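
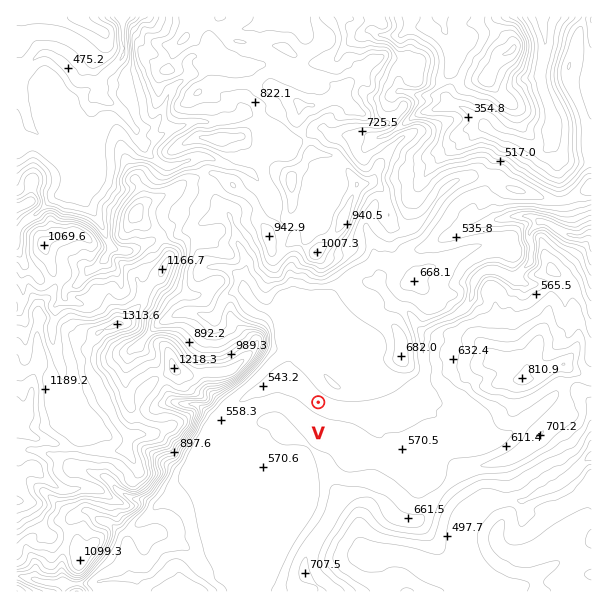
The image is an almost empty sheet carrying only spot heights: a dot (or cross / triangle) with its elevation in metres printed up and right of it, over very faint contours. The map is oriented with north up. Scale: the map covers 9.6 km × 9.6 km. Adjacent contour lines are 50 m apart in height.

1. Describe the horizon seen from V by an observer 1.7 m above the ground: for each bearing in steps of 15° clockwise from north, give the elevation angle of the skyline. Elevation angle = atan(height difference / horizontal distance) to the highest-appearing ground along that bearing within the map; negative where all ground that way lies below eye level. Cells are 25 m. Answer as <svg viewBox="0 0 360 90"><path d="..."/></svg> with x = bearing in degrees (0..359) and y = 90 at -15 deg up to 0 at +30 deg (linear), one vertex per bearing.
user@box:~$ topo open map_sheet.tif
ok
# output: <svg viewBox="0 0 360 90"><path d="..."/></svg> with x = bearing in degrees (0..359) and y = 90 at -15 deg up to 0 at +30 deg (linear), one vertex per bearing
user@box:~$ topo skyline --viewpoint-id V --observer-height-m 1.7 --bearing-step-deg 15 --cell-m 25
<svg viewBox="0 0 360 90"><path d="M0 39l15 4 15-3 15 0 15 2 15 7 15 6 15 0 15 2 15-2 15-3 15-2 15 1 15-2 15-1 15-2 15 1 15-13 15 2 15-14 15-5 15 6 15 27 15-6"/></svg>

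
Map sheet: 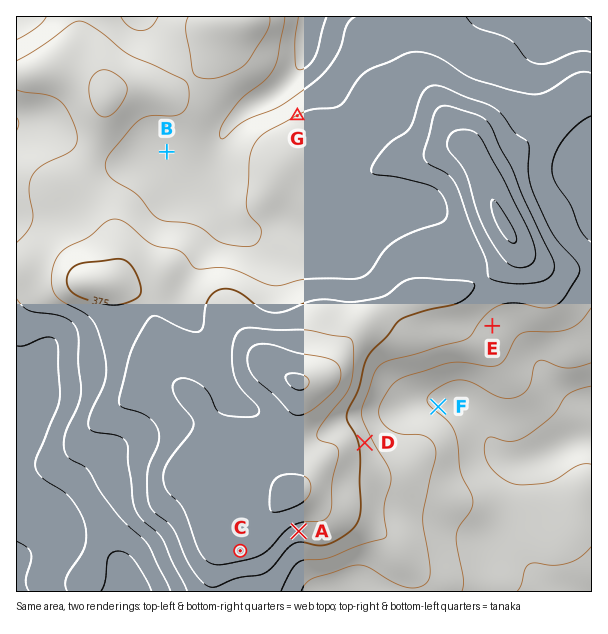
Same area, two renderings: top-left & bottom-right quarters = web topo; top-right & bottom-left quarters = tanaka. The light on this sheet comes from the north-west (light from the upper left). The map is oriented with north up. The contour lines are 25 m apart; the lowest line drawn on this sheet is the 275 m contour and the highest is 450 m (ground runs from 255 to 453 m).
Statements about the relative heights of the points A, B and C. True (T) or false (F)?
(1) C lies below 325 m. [F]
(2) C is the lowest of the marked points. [F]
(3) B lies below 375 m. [T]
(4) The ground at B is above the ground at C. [F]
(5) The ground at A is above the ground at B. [T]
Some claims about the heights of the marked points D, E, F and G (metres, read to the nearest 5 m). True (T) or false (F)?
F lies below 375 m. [T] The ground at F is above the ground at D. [F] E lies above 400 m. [F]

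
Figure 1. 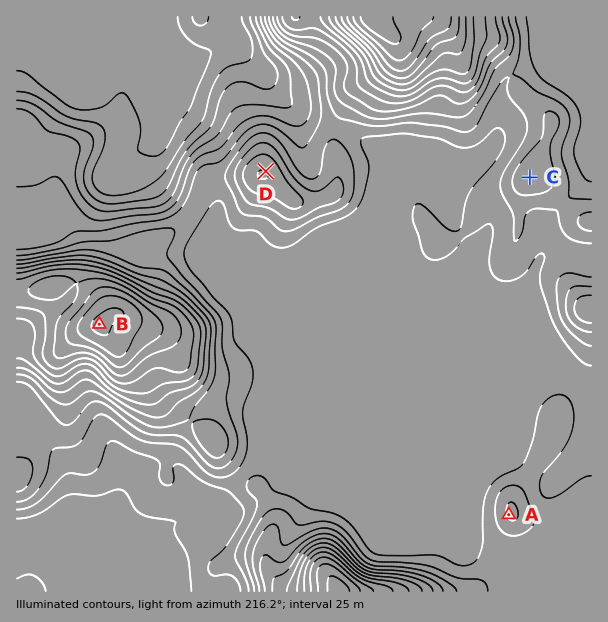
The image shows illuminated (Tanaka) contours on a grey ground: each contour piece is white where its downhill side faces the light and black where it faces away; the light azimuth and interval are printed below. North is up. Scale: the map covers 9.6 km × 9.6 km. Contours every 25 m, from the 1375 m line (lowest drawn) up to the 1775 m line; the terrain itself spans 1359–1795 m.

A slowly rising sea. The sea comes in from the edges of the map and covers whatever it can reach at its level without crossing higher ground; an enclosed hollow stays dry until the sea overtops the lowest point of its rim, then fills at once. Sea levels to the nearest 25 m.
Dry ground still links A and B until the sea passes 1500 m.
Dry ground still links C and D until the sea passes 1525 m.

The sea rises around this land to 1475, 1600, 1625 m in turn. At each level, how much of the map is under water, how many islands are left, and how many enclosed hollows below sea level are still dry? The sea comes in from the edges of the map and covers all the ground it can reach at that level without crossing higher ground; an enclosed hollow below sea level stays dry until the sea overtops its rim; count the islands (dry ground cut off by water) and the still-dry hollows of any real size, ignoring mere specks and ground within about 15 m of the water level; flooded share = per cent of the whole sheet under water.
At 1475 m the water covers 21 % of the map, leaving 0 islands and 0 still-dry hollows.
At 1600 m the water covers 89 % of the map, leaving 0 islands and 0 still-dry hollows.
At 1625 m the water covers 91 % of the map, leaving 0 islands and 0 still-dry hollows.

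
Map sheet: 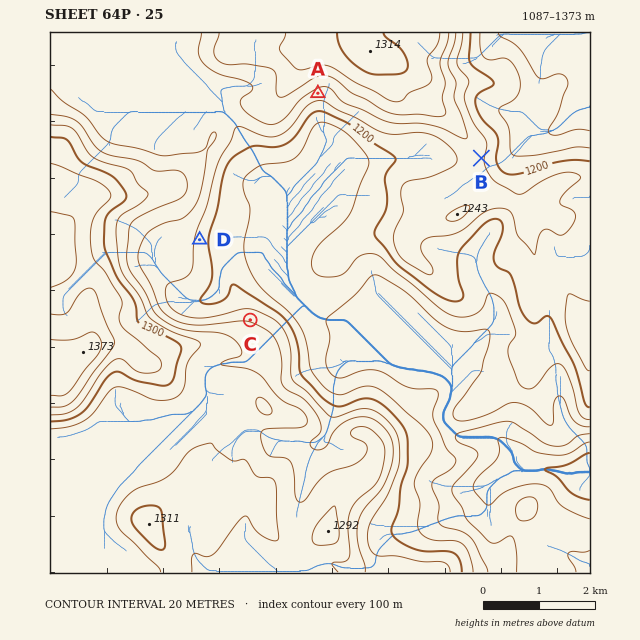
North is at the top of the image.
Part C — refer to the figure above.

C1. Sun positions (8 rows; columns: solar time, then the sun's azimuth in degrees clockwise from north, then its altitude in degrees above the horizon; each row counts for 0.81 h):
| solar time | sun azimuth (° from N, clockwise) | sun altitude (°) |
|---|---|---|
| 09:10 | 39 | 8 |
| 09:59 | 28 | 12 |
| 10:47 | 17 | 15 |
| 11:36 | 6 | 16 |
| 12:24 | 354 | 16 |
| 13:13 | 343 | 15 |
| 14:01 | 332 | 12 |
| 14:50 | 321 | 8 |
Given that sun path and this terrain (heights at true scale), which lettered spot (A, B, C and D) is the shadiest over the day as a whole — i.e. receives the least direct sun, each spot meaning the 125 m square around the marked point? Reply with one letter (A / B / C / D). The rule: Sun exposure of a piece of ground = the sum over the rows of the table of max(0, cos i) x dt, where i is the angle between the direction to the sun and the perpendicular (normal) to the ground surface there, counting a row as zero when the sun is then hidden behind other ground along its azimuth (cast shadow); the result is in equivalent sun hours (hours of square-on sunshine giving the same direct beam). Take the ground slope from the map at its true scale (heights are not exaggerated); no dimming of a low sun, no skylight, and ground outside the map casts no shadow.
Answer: A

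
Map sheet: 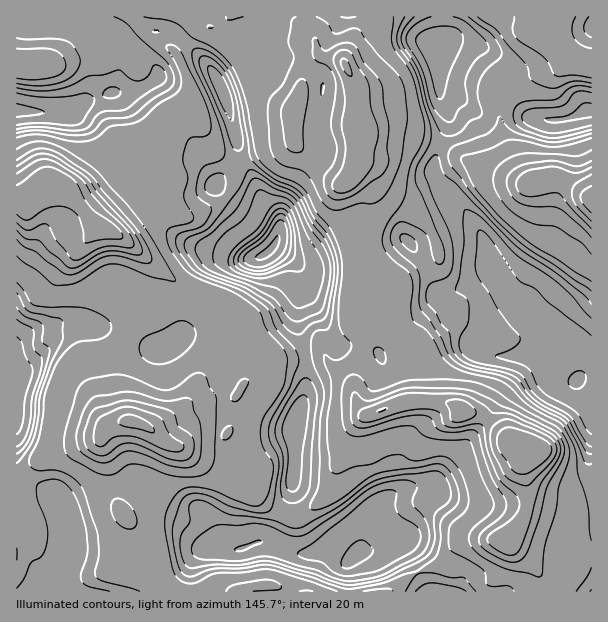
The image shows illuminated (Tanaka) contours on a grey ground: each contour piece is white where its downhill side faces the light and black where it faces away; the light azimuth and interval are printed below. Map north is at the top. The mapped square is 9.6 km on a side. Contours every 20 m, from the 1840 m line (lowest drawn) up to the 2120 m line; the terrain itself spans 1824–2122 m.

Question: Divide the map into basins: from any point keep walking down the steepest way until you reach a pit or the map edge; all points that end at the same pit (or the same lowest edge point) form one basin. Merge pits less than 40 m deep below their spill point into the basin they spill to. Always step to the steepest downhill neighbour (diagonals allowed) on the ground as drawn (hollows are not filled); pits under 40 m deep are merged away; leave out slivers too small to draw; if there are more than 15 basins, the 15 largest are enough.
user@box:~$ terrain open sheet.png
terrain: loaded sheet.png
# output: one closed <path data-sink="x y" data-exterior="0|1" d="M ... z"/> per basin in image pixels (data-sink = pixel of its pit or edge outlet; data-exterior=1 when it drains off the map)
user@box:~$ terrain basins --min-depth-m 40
<path data-sink="54 186" data-exterior="0" d="M168 31l-16 0-12 7-7 12-11 9-6 27-3 6-24 8-21 14-52-3 1 232 7-7 11-5 21 1 30-4 21 0 21 8 22 12 9 1 21-9 17-10 34-2 8-4 30-10 21-13 8-10 3-10-1-12-10-11-16-10 6-17 0-12-3-6-15-15-22-45-10-40-7-23-15-25-26-27z"/><path data-sink="524 449" data-exterior="0" d="M492 268l-4 6-45 22-25 25-13 21-25 13-3-5-11-6-28 2-4-4-27-48-5-18 0 11-4 18 0 25 8 24 0 38-12 33 1 36-3 30-10 28-8 15-8 8 3 2 25 9 20 0 16-6 18 11 14-8 15 0 12-4 10 0 10 8 19 38 164-1 0-213-14 1-10-16-10-8-58 1-17-2-5-6-2-15 5-15 11-11 16-7z"/><path data-sink="345 65" data-exterior="0" d="M441 16l-361 0-2 11 9 4 4-7 5-4 9 0 6 4 5 5-1 18 6 7 1 6 25-28 21-1 14 7 26 27 18 33 14 55 22 45 15 15 3 6 0 12-6 17 16 10 10 9 4 9 3 18 27 48 4 4 28-2 11 6 3 5 25-13 13-21 24-24-10-15-10-21-13-18 5 1 42-20 15 0 5 3-7-12-27-26-9-16 1-14 16-39-10-21-1-33-5-16 8-11z"/><path data-sink="132 422" data-exterior="0" d="M302 276l-6 18-24 19-33 11-8 4-34 2-17 10-21 9-9-1-22-12-21-8-21 0-30 4-21-1-11 5-8 8 0 121 19 19 9 4 12 2 8 8 6 11 4 16 0 20-2 4 2 3 16 6 24 2 10 7 3 11-2 14 49 0 19-34 7-6 10-5 20 3 13-2 12-6 11 0 8-8 18-43 3-30-1-36 12-33 0-38-8-24 0-25 4-18z"/><path data-sink="591 200" data-exterior="1" d="M447 52l-11 1 3 13 0 26 11 28-16 39 0 18 8 12 27 26 7 10 10 18 6 24 19 39 8 8 17 4 11 8 24 31 6 12 1 10 13-1 1-267-5-1-23 10-30-2-8-5-14-23-15-6-26-20z"/><path data-sink="548 17" data-exterior="1" d="M591 16l-148 0-1 23-8 11 3 2 10 0 11 4 27 17 12 11 15 6 16 25 12 5 24 0 28-10z"/><path data-sink="20 65" data-exterior="0" d="M36 16l-20 1 1 93 51 4 21-14 26-10 7-30-1-6-7-8-22-14-12-4-29-2-10-2-4-3z"/>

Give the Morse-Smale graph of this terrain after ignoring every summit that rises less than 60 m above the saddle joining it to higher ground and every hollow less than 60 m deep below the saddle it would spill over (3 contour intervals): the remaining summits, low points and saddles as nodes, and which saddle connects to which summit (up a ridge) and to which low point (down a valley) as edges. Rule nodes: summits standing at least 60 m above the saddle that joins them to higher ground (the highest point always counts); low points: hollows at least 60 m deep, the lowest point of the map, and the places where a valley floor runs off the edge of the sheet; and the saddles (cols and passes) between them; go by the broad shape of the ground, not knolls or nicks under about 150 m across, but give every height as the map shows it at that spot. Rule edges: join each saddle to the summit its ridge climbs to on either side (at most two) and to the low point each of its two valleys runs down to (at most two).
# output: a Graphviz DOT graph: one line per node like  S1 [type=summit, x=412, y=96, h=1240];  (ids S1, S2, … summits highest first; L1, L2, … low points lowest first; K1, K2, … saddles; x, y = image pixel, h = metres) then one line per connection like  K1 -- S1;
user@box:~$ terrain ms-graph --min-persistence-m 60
graph terrain {
  S1 [type=summit, x=269, y=251, h=2122];
  S2 [type=summit, x=356, y=554, h=2053];
  S3 [type=summit, x=576, y=380, h=2049];
  S4 [type=summit, x=17, y=378, h=2031];
  S5 [type=summit, x=20, y=111, h=2023];
  L1 [type=low, x=51, y=186, h=1824];
  L2 [type=low, x=524, y=449, h=1824];
  L3 [type=low, x=591, y=201, h=1828];
  L4 [type=low, x=132, y=422, h=1834];
  L5 [type=low, x=345, y=66, h=1855];
  K1 [type=saddle, x=440, y=143, h=1973];
  K2 [type=saddle, x=306, y=359, h=1966];
  K3 [type=saddle, x=185, y=42, h=1950];
  K4 [type=saddle, x=177, y=588, h=1928];
  K5 [type=saddle, x=402, y=344, h=1927];
  K6 [type=saddle, x=126, y=338, h=1927];
  K7 [type=saddle, x=219, y=329, h=1925];
  K1 -- S3;
  K1 -- L3;
  K1 -- L5;
  K2 -- S1;
  K2 -- S2;
  K2 -- L2;
  K2 -- L4;
  K3 -- S1;
  K3 -- S5;
  K3 -- L1;
  K3 -- L5;
  K4 -- S2;
  K4 -- S4;
  K4 -- L4;
  K5 -- S1;
  K5 -- S3;
  K5 -- L2;
  K5 -- L5;
  K6 -- S1;
  K6 -- S4;
  K6 -- L1;
  K6 -- L4;
  K7 -- S1;
  K7 -- L1;
  K7 -- L4;
}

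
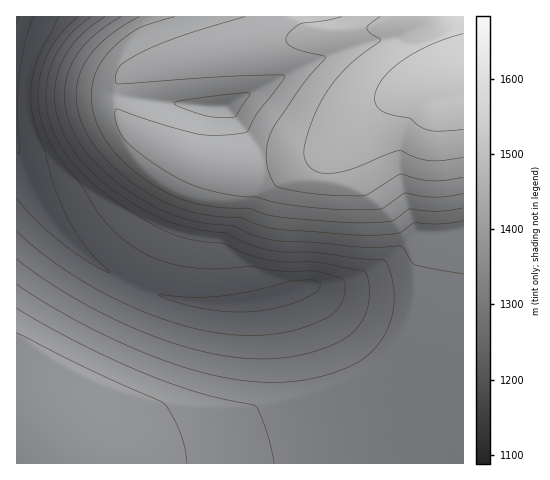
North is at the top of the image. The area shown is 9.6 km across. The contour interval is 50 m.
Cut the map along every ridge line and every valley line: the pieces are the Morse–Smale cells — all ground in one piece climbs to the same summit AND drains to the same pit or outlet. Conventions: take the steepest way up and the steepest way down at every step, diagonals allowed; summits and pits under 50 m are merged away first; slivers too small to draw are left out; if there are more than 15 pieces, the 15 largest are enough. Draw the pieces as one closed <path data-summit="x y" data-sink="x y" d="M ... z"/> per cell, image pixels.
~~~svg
<path data-summit="463 76" data-sink="17 48" d="M463 16l-446 0-1 131 20 48 22 33 33 32 40 24 35 13 42 7 26 0 26-3 49-15 37 51 26 41 40 52 18 31 3 3 30 0 1-387-43 9-35 14-22 15-34 31-14 8-51 10-44 0-35-8-40-19-19-11-6-7-6-15 0-13 5-13 6-5 13-5 58-14 128-20 40-4 48-12 18 0 6 4-1 14 6 16 8 15 6 6 7 3z"/><path data-summit="73 431" data-sink="17 48" d="M17 148l0 316 415-1-20-33-40-52-26-41-37-51-49 15-26 3-26 0-42-7-35-13-40-24-33-32-22-33z"/><path data-summit="463 76" data-sink="225 106" d="M431 18l-26 2-47 11-33 3-102 16-84 18-13 5-6 5-5 13 1 18 5 10 17 14 31 16 37 13 15 2 44 0 44-8 21-10 34-31 22-15 35-14 43-10-8-3-8-10-12-27 2-11z"/>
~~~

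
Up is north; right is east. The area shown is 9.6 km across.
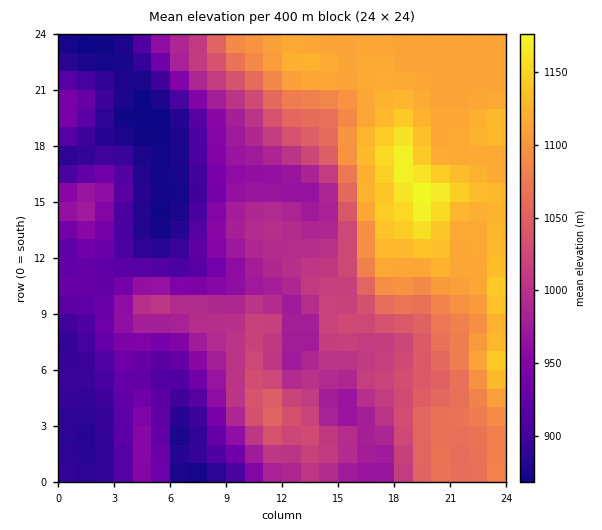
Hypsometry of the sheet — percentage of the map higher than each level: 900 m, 85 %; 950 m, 70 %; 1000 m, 49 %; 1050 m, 34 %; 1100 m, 23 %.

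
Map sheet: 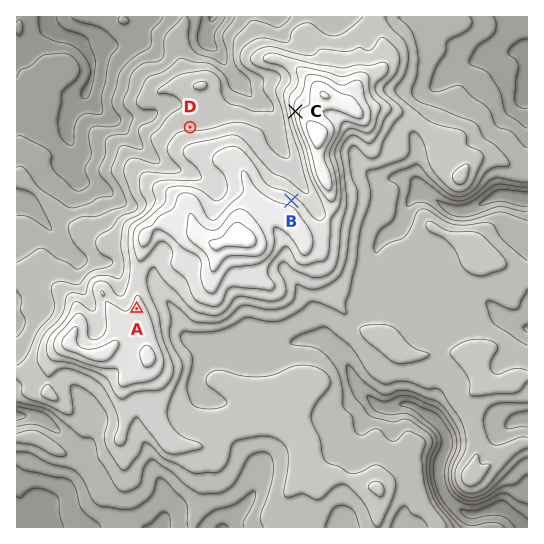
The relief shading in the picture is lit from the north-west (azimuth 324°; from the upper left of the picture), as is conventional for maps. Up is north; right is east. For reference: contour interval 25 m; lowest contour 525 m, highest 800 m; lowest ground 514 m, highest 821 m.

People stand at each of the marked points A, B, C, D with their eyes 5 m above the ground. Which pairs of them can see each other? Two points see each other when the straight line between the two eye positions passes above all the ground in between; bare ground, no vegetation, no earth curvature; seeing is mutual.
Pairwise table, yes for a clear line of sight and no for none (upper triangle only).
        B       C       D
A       no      no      no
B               yes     no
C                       yes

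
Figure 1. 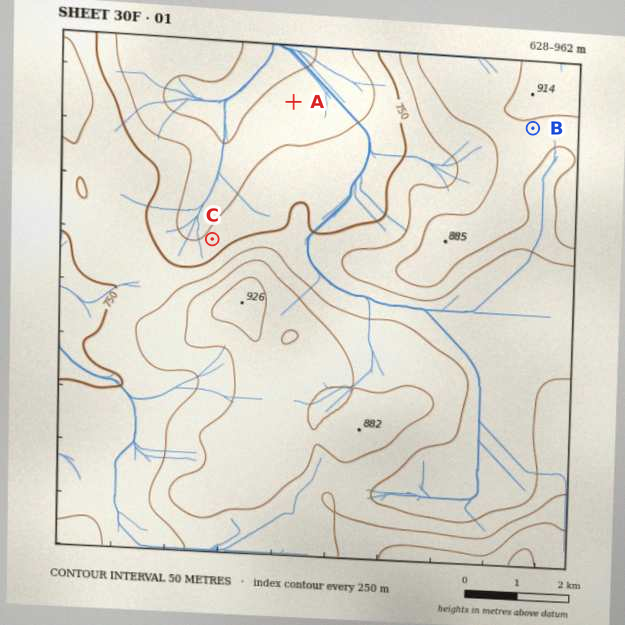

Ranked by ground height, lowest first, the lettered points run A C B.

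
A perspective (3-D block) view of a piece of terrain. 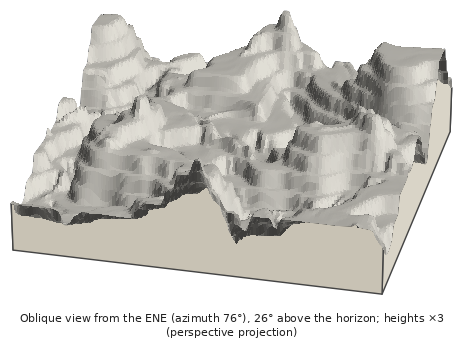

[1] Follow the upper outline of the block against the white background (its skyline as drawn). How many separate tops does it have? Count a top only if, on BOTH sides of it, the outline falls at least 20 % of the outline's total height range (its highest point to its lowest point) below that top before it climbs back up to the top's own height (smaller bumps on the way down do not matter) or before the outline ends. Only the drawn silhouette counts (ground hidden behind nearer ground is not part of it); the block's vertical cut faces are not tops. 2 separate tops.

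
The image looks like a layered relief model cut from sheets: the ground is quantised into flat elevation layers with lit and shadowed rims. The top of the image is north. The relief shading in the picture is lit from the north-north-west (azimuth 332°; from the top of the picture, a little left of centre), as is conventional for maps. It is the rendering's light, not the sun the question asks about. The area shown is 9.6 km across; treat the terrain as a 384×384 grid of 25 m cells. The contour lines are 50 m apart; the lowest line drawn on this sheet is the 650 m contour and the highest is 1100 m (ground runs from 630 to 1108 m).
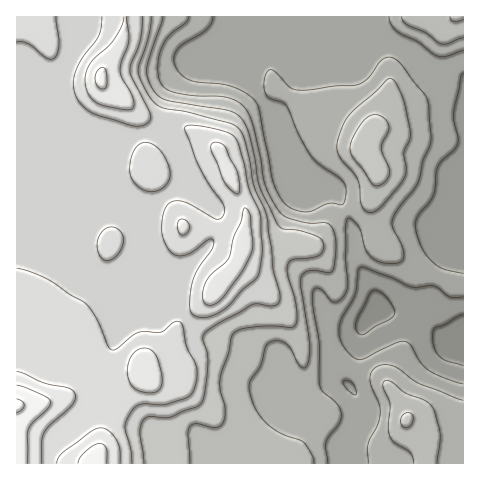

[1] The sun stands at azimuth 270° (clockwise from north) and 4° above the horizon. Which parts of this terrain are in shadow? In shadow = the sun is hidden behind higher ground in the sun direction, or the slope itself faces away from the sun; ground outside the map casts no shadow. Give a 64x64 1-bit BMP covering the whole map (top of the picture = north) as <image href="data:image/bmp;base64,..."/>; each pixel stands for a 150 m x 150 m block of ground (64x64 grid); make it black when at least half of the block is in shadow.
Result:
<image width="64" height="64" href="data:image/bmp;base64,Qk0+AgAAAAAAAD4AAAAoAAAAQAAAAEAAAAABAAEAAAAAAAACAAATCwAAEwsAAAIAAAAAAAAA////AAAAAAD8D///8D+AHv4P///wP4AO/w///+A/gA//B///gD+AD3+H//gAH4Bmf8f/4AAPwP9/4fmAHAfgf3/x8Y/+B+B/f/jAf/+HwD5/8AD//++AGHzgDP///4HAeAAO////w/5wAB7////D/wAAHv///8P/AAAf////wP4AAB///3/g/gAIHP/+f/D+ABwB//5/+HwAHAH/+P/+cAAIAP+A///AAAAAD8H///ADAAAP4f//8AcAAA/7///wBwAAB/////AOAAAH////8AAAAAf////wAAAAA/////AAAAAB////+AAAAAD////+AAEAAH////8AAYAAf////wADgOB/////AAGA8H////8AAAB4f////wAAAHh/////AAAA8H////8AAABAf////wAAAAB//8//AAAAAP//z/8AAAAA///P/wAADwH//4//AAAPgf//j/8AAB+B//8P/wAAHwP//h//AAAeA//+H/8AAAgD//4f/wAAAAP//B//AAAAA//4D/8AAAAD/+AH/wAAOAH/gAf/AAB///8AA/8AAP///wAD/wAB////gAP/AAP////AA/8AB////+AD/wAH////8AP4AAf////wA+AAB/////ADwAAD////8AACAwH////wAAMHAP////AAAweA////8AAAD4D////wAAAPgP////AAAA=="/>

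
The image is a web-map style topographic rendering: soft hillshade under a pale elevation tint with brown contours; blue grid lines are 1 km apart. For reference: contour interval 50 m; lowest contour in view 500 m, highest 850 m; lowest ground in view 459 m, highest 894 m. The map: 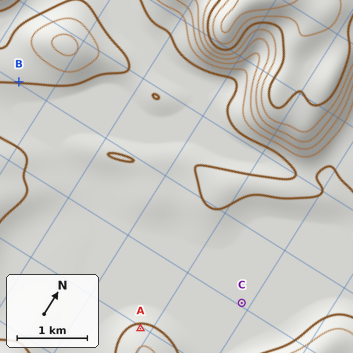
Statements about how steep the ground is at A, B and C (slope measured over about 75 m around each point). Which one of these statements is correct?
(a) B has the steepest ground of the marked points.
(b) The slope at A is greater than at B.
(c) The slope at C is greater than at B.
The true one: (b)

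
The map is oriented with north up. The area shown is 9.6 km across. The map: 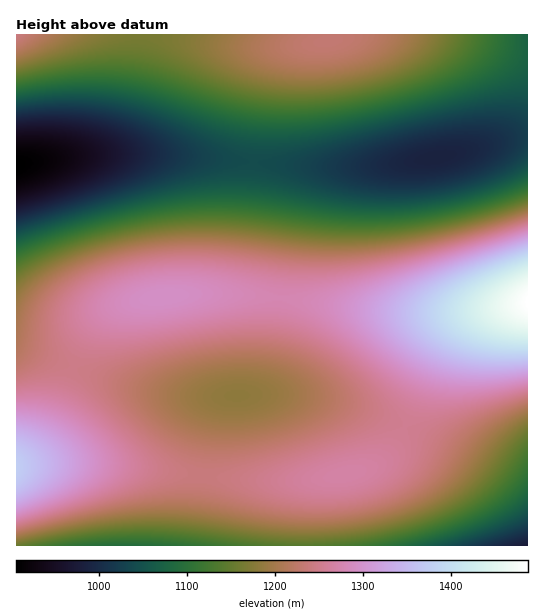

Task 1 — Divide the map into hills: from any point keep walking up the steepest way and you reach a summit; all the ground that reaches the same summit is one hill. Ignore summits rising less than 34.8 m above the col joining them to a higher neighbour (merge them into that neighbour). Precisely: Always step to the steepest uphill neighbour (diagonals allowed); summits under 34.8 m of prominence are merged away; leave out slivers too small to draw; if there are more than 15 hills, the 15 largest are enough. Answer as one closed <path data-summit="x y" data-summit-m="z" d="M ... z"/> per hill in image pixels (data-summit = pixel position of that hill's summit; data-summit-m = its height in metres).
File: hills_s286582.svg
<path data-summit="527 301" data-summit-m="1487" d="M527 137l-14 1-76 20-47 7-39 2-61-1-127-12-64 0-82 11-1 179 66 27 51 16 42 8 49 2-8 7-7 20-15 122 333 0z"/><path data-summit="329 41" data-summit-m="1232" d="M527 34l-382 0-10 58-11 36-13 18-9 5-15 4 76-1 127 12 61 1 39-2 47-7 76-20 14-1z"/><path data-summit="17 468" data-summit-m="1377" d="M18 345l-2 0 0 200 177 1 2-2 14-120 7-20 8-7-49-2-42-8-51-16z"/><path data-summit="17 35" data-summit-m="1242" d="M143 34l-127 1 1 130 76-11 14-5 9-8 13-28 12-56z"/>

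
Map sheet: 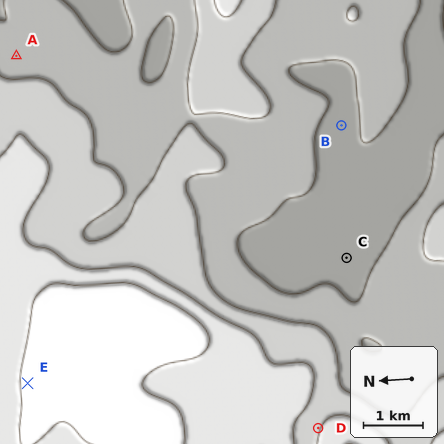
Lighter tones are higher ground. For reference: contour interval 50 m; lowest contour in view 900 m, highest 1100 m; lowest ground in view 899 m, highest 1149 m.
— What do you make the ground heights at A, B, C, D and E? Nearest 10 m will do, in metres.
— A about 960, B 940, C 910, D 1050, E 1110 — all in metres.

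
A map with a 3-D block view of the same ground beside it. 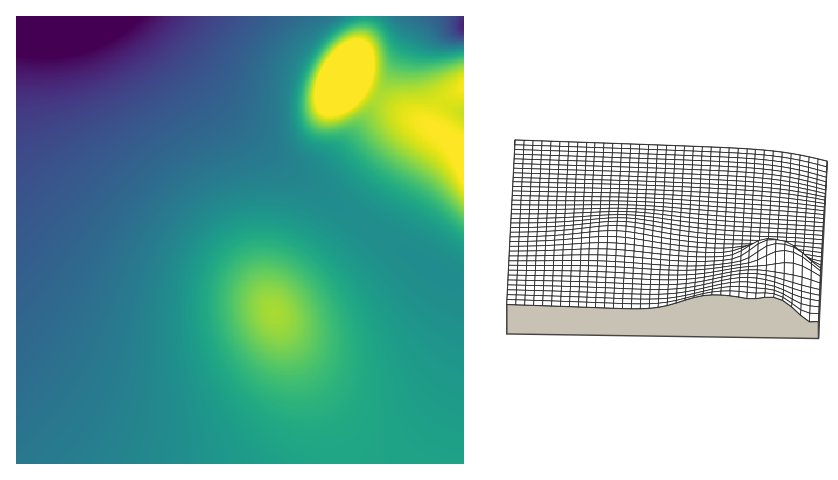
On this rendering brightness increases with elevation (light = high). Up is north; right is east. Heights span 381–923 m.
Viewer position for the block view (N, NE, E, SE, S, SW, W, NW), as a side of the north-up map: E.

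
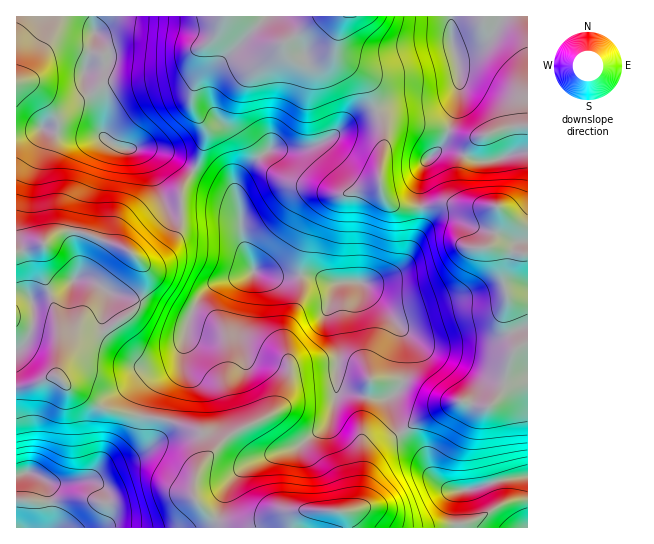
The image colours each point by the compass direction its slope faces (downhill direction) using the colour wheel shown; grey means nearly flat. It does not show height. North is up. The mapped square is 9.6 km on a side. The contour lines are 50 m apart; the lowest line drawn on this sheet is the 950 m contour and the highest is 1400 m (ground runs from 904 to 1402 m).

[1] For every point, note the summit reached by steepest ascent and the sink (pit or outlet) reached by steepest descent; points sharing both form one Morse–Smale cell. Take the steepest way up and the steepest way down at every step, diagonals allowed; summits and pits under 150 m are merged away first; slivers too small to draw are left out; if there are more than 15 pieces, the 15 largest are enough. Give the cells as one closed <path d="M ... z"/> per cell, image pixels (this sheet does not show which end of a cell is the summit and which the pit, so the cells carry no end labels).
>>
<path d="M245 16l-20 0-8 17-13 14-1 19-8 17-3 20 13 24 0 14-8 24-4 5 36 19 6 6 5 15 3 32 10 28 18 6 43 0 25 7-4 4-6 18 0 9 6 12 4 21-3 26 1 16 10 4 26 6 17-2 5 21 7 14 21-15 35-16 31 6 8-9 7-12 7-29 8-11-11-33 0-16-5-19-2-20-2-5-10-7 10-23 0-14-2-2-35 0-9-3-16 0-10 3-29 0-7-3-7-7-4-11 0-19 4-17 0-23-3-8-14-37-28-24-3-7 0-9-10 13-16 6-12 0-9-6-4-12-10 0-5-3z"/><path d="M194 171l-13 19 0 35-5 13-9 13-12 9-16 1 5 6 1 14-8 25-8 9-22 14-26 10-20 23-4 13 10 12 35 21 27 7 38 5 35 13 5 12 0 12-11 17-3 23 14 16 12 8 27 7 47 0 3-13 6-4 51 0 8-9 4-31 6-18 8-9 19-9 3-5-6-12-5-21-17 2-26-6-10-4-1-16 3-26-4-21-6-12 0-9 6-18 4-4-25-7-43 0-16-4-12-30-3-32-5-15-6-6z"/><path d="M527 16l-184 1-6 17-1 17 3 8 28 23 5 11 12 34 0 23-4 17 0 19 4 11 7 7 7 3 29 0 10-3 16 0 9 3 36 0 15 13 10 5 5 0z"/><path d="M223 16l-206 0-1 119 15-2 12-5 28 8 31 0 8 7 12 5 24 0 20 5 28 16 11-28 0-14-12-20-1-13 11-28 1-19 13-14z"/><path d="M57 376l-27 9-14 2 0 87 17-1 12 9 6 27-1 19 195-1-28-7-10-7-14-16 3-23 11-17 0-12-5-12-35-13-38-5-27-7-35-21z"/><path d="M43 128l-27 9 0 114 27-7 14-11 17-2 51 17 17 13 9 0 12-6 16-22 2-8 0-35 12-20-19-13-16-6-12-3-19 1-17-6-8-7-31 0z"/><path d="M74 231l-17 2-14 11-9 1-18 8 1 134 13-2 27-9 4-14 20-23 18-6 12-6 18-12 8-9 4-8 4-25-6-14-14-11z"/><path d="M499 208l-2 21-8 17 6 3 6 9 2 20 5 19 0 16 11 29 0 4-6 5-4 10-5 25-7 12-8 9-31-6-35 16-20 14 2 6 18 17 9 21 10 10 11 6 20-2 22-8 33-6 0-249-15-6z"/><path d="M402 432l-23 12-8 9-6 18-4 31-6 7-9 3-44-1-6 4-3 12 235 0-1-51-21 3-33 10-24 0-17-14-12-25z"/><path d="M342 16l-97 1 25 23 5 3 10 0 0 6 6 8 7 4 12 0 16-6 7-8z"/><path d="M33 473l-17 2 1 53 32 0 2-3 0-16-4-24-6-8z"/>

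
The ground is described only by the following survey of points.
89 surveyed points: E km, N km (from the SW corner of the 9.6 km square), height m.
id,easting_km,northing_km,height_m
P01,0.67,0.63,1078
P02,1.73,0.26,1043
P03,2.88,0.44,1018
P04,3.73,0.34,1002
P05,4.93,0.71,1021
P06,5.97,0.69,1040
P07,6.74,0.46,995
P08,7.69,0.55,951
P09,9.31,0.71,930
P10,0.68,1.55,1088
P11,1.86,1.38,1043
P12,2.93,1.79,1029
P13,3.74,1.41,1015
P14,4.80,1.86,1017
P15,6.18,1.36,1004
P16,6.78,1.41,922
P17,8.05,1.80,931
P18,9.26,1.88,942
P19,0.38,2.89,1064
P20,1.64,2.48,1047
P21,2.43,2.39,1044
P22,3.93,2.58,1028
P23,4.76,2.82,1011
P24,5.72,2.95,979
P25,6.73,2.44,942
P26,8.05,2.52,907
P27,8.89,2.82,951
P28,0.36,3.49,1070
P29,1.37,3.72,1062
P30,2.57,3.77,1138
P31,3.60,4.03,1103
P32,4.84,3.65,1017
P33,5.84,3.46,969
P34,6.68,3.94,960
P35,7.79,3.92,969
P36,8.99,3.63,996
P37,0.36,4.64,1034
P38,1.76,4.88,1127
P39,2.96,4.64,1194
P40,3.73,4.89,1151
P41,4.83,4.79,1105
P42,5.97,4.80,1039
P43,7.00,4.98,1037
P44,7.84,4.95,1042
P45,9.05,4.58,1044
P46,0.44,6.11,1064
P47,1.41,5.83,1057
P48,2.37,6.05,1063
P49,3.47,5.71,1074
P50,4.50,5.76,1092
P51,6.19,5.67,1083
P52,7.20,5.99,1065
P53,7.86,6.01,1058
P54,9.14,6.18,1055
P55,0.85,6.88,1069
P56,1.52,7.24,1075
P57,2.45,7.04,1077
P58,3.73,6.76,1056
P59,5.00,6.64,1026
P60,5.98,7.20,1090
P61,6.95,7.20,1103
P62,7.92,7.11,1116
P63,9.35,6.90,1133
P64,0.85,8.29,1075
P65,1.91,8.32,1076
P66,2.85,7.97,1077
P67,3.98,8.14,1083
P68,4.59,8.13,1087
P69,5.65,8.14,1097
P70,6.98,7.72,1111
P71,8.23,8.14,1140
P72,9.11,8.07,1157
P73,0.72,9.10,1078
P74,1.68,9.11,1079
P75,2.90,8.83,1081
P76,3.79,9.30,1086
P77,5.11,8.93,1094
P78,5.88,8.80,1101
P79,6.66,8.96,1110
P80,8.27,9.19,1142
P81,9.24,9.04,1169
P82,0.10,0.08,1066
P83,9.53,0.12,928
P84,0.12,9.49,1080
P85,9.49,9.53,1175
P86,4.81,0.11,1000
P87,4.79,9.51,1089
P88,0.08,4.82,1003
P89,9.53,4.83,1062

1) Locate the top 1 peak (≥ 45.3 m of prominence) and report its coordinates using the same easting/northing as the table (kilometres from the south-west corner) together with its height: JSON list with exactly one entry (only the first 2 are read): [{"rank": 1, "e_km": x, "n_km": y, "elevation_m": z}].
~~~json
[{"rank": 1, "e_km": 2.89, "n_km": 4.56, "elevation_m": 1195}]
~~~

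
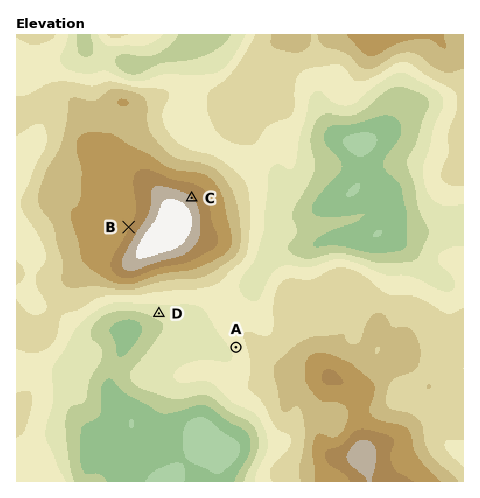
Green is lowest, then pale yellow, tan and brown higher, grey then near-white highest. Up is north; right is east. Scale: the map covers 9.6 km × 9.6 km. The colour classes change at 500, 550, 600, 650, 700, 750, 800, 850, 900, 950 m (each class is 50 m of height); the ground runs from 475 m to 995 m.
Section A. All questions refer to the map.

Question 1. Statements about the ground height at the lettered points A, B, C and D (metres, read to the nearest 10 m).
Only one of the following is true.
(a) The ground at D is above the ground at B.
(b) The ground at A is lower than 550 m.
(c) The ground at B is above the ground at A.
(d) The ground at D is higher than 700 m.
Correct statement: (c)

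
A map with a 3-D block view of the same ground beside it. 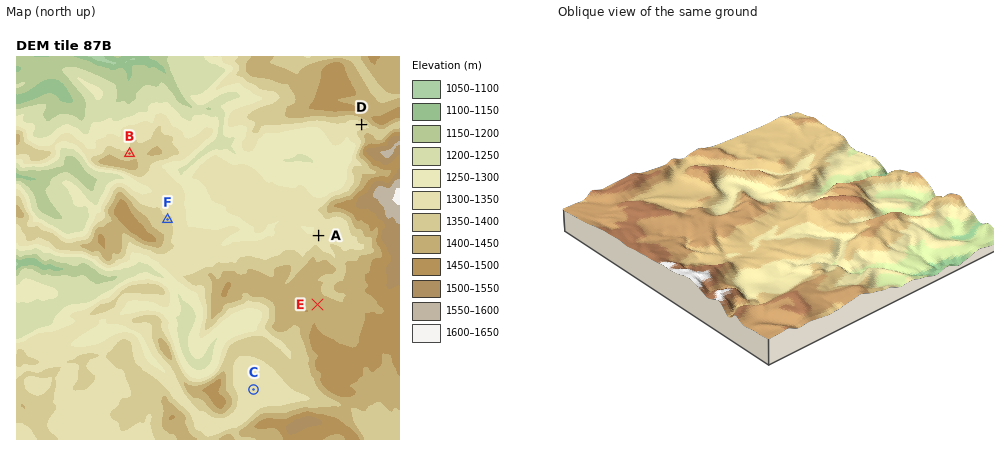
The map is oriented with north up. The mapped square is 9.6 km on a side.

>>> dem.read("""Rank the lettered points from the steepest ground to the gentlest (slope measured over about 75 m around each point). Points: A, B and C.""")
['B', 'A', 'C']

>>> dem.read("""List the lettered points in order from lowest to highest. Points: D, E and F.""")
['D', 'F', 'E']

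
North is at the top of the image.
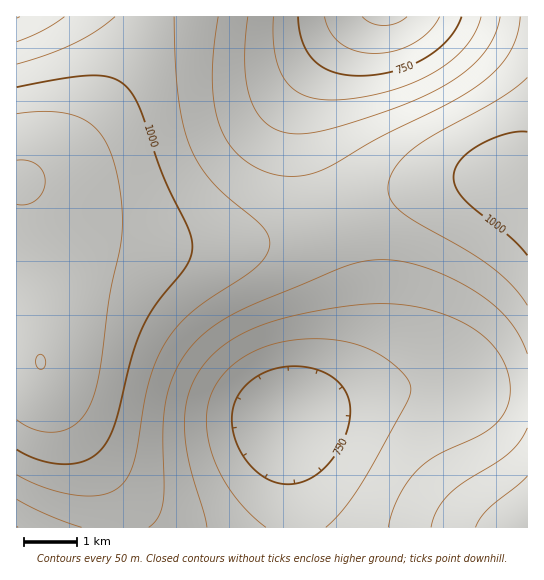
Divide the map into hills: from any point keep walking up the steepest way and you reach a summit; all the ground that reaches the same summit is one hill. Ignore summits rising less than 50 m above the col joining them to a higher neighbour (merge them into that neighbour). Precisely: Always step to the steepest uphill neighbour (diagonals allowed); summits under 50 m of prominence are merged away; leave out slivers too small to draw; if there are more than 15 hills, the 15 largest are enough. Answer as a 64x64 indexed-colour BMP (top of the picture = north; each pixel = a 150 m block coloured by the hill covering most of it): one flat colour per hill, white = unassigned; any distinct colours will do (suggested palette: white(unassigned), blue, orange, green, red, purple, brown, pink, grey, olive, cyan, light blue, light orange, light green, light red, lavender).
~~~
<image width="64" height="64" href="data:image/bmp;base64,Qk12CAAAAAAAAHYAAAAoAAAAQAAAAEAAAAABAAQAAAAAAAAIAAATCwAAEwsAABAAAAAAAAAA////ALR3HwAOf/8ALKAsACgn1gC9Z5QAS1aMAMJ34wB/f38AIr28AM++FwDox64AeLv/AIrfmACWmP8A1bDFABEREREREREREREREREREREREzMzMzMzMzMzMzMzMzMzERERERERERERERERERERERETMzMzMzMzMzMzMzMzMzMRERERERERERERERERERERERMzMzMzMzMzMzMzMzMzMxEREREREREREREREREREREREzMzMzMzMzMzMzMzMzMzERERERERERERERERERERERETMzMzMzMzMzMzMzMzMzMRERERERERERERERERERERERMzMzMzMzMzMzMzMzMzMxERERERERERERERERERERERMzMzMzMzMzMzMzMzMzMzEREREREREREREREREREREREzMzMzMzMzMzMzMzMzMzMRERERERERERERERERERERETMzMzMzMzMzMzMzMzMzMxERERERERERERERERERERERMzMzMzMzMzMzMzMzMzMzEREREREREREREREREREREREzMzMzMzMzMzMzMzMzMzMRERERERERERERERERERERETMzMzMzMzMzMzMzMzMzMxERERERERERERERERERERERMzMzMzMzMzMzMzMzMzMzEREREREREREREREREREREREzMzMzMzMzMzMzMzMzMzMRERERERERERERERERERERERIzMzMzMzMzMzMzMzMzMxERERERERERERERERERERERERIiMzMzMzMzMzMzMzMzERERERERERERERERERERERERESIiIjMzMzMzMzMzMzMREREREREREREREREREREREREREiIiIiIjMzMzMiIiIhERERERERERERERERERERERERERIiIiIiIiIiIiIiIiERERERERERERERERERERERERERESIiIiIiIiIiIiIiIRERERERERERERERERERERERERERIiIiIiIiIiIiIiIhERERERERERERERERERERERERERESIiIiIiIiIiIiIiERERERERERERERERERERERERERERIiIiIiIiIiIiIiIRERERERERERERERERERERERERERESIiIiIiIiIiIiIhERERERERERERERERERERERERERERIiIiIiIiIiIiIiEREREREREREREREREREREREREREREiIiIiIiIiIiIiIRERERERERERERERERERERERERERESIiIiIiIiIiIiIhERERERERERERERERERERERERERERIiIiIiIiIiIiIiEREREREREREREREREREREREREREREiIiIiIiIiIiIiIRERERERERERERERERERERERERERESIiIiIiIiIiIiIhERERERERERERERERERERERERERESIiIiIiIiIiIiIiERERERERERERERERERERERERERERIiIiIiIiIiIiIiIREREREREREREREREREREREREREREiIiIiIiIiIiIiIhERERERERERERERERERERERERERESIiIiIiIiIiIiIiERERERERERERERERERERERERERESIiIiIiIiIiIiIiIRERERERERERERERERERERERERERIiIiIiIiIiIiIiIhERERERERERERERERERERERERERIiIiIiIiIiIiIiIiEREREREREREREREREREREREREREiIiIiIiIiIiIiIiIRERERERERERERERERERERERERESIiIiIiIiIiIiIiIhERERERERERERERERERERERERESIiIiIiIiIiIiIiIiERERERERERERERERERERERERERIiIiIiIiIiIiIiIiIRERERERERERERERERERERERERIiIiIiIiIiIiIiIiIhEREREREREREREREREREREREREiIiIiIiIiIiIiIiIiERERERERERERERERERERERERESIiIiIiIiIiIiIiIiIRERERERERERERERERERERERESIiIiIiIiIiIiIiIiIhERERERERERERERERERERERERIiIiIiIiIiIiIiIiIiEREREREREREREREREREREREREiIiIiIiIiIiIiIiIiIRERERERERERERERERERERERESIiIiIiIiIiIiIiIiIhERERERERERERERERERERERESIiIiIiIiIiIiIiIiIiERERERERERERERERERERERERIiIiIiIiIiIiIiIiIiIREREREREREREREREREREREREiIiIiIiIiIiIiIiIiIhERERERERERERERERERERERESIiIiIiIiIiIiIiIiIiERERERERERERERERERERERERIiIiIiIiIiIiIiIiIiIRERERERERERERERERERERERESIiIiIiIiIiIiIiIiIhERERERERERERERERERERERERIiIiIiIiIiIiIiIiIiEREREREREREREREREREREREREiIiIiIiIiIiIiIiIiIRERERERERERERERERERERERERIiIiIiIiIiIiIiIiIhEREREREREREREREREREREREREiIiIiIiIiIiIiIiIiERERERERERERERERERERERERERIiIiIiIiIiIiIiIiIRERERERERERERERERERERERERESIiIiIiIiIiIiIiIhERERERERERERERERERERERERERIiIiIiIiIiIiIiIiERERERERERERERERERERERERERESIiIiIiIiIiIiIiIREREREREREREREREREREREREREREiIiIiIiIiIiIiIhERERERERERERERERERERERERERERIiIiIiIiIiIiIi"/>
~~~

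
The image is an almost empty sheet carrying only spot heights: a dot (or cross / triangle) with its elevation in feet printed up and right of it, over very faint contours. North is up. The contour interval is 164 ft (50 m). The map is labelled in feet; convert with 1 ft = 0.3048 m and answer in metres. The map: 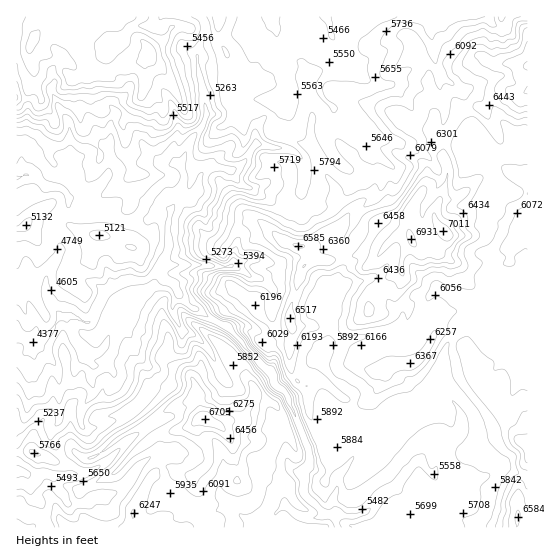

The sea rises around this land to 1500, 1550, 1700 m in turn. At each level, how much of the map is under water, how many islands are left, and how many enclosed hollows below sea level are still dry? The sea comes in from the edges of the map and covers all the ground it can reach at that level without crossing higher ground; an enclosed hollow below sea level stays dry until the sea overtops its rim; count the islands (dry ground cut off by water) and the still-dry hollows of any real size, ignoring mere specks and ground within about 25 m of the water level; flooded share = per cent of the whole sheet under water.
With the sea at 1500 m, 13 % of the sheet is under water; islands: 1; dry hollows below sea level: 0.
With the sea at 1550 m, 17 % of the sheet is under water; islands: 0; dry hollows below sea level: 0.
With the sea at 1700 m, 33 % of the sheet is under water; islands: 1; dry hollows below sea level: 0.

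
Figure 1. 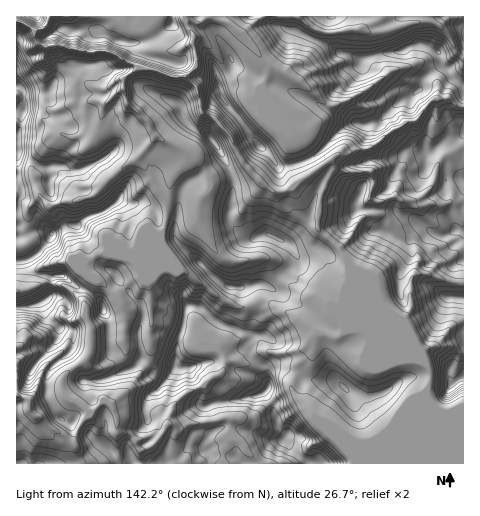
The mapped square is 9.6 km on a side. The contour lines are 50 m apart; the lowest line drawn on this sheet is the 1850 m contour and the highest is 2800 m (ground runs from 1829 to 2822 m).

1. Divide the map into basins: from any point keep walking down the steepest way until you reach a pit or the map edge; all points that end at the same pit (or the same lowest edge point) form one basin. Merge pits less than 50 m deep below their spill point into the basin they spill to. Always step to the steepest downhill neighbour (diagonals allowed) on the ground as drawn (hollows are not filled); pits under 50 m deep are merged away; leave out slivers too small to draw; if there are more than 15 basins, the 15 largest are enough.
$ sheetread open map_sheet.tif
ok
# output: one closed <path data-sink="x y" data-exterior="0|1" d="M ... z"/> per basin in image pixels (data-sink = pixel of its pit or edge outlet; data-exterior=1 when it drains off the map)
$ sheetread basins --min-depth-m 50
<path data-sink="34 31" data-exterior="0" d="M463 16l-447 1 0 243 10 0 5 11 4 3 18 2 9-1 14 12 19 9 6 6 3 10 5 9 1 28 17 22 6-3 8-8 14 15 12 4 8-12 14 0 2 8 9 15-1 13 4 4 62-14 9 12 0 8 6 15 7 6-6 7-11-1-18-9-14-3-17 0-11 6-5 10 1 6-7-4-10 0-11 13-10 3-1 2 297-1z"/><path data-sink="17 396" data-exterior="1" d="M62 275l-7 0-4 3-1 17-4 5-12 5-18 3 1 156 149 0 12-5 11-13 10 0 7 4-1-6 5-10 11-6 28 2 21 10 13 1 3-3 1-4-10-10-3-11 0-8-9-12-62 14-4-4 1-13-9-15-2-8-14 0-8 12-12-4-14-15-8 8-6 3-17-22-1-28-5-9-3-10-11-10-14-5z"/><path data-sink="17 291" data-exterior="1" d="M26 260l-10 2 1 46 21-4 12-9 2-19-17-2-4-3z"/>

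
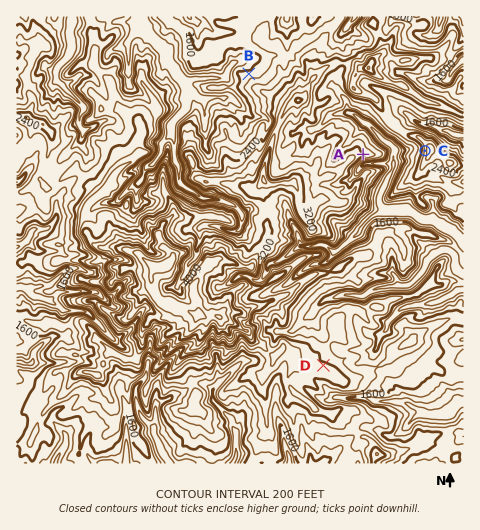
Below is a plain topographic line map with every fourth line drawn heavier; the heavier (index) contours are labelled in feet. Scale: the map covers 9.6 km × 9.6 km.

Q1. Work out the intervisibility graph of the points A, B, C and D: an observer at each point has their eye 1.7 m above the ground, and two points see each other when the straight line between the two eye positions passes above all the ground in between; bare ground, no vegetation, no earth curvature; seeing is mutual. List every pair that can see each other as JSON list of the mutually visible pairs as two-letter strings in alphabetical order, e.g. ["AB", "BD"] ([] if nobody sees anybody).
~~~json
["AC", "CD"]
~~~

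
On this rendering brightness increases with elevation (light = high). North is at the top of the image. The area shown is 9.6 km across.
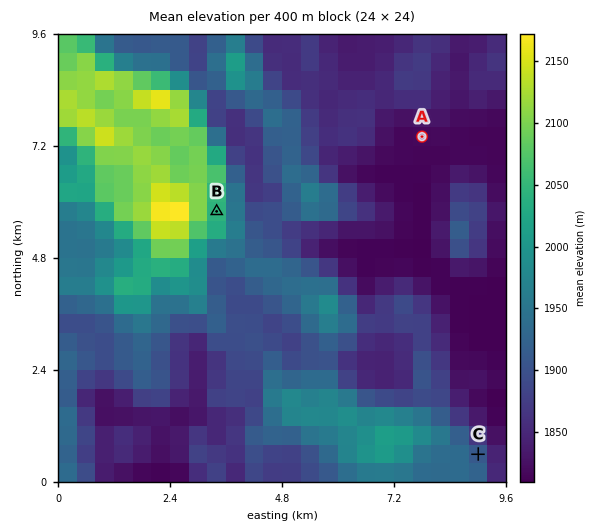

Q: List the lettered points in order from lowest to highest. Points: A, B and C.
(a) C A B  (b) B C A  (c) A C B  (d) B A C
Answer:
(c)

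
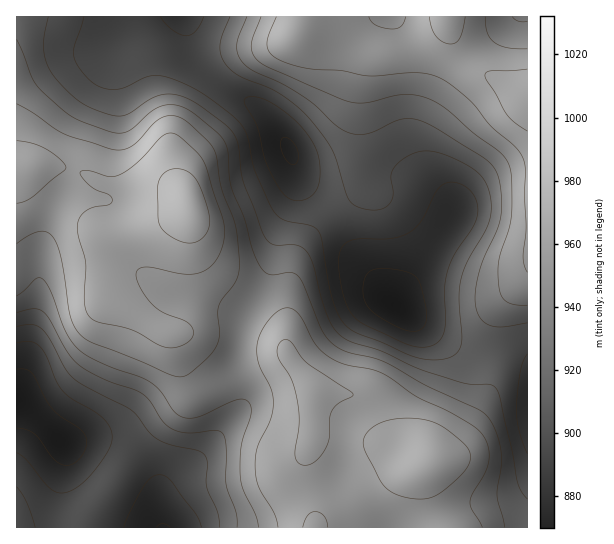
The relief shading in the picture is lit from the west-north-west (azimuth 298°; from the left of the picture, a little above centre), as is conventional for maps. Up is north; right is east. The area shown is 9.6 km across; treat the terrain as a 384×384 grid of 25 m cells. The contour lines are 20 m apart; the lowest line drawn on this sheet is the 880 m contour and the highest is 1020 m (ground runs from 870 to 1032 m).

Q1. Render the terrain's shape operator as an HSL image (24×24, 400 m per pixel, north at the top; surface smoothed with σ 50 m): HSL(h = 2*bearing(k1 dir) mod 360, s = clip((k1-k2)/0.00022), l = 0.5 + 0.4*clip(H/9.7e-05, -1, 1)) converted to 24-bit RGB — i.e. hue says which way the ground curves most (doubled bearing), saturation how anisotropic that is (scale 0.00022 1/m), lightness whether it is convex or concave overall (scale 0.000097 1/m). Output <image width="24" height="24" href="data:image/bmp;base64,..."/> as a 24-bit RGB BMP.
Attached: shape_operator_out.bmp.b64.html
<image width="24" height="24" href="data:image/bmp;base64,Qk32BgAAAAAAADYAAAAoAAAAGAAAABgAAAABABgAAAAAAMAGAAATCwAAEwsAAAAAAAAAAAAAe3mWKzyHd12y3ZGWwItzWXxeLSdTUzVdR29dRHNEjm47gWo8aM5Nos+CtoeIomOhkV58a0teU3pBSr4oc8oys5tVoWKUSFWZjIeeMF6dLj+p4o7A7bW9qW+XHxpVR0yca4G3Wkikq2eoqMeghNaJcLNZiY1gklqKrU2dt06krpx2isFKa5cnYIsgRI8zPoCFoqWPQWGDGydPp1SM8Le42nipPCp9PpaKQHqOSDidqoe409vDubGXppxrZ4NZU09nh2GJcna50r/b2cDWvqLGocOZSc97HZ2aun59YTlYFhQfO1Ev1ptQ3UNWkSpdbWMiFj4QE0Q9fLCk09e7soWcw5iUenucRU6GfpmgWqulgZug0Mm8trXZ5+DrwdvbJmOaxDc4fhdISCUqMkcjhZconEI7xhmE3Il8QMdHAE84FJZjvp5/rl9lybSGo5h8Sl6IdJ2Lb4yTcLisvNvHla7D0LK42qCTQy5dbzcsihdOnkhIZXBVbJo+RlA1d0SD7eje597qM47BB0o4N2Irt4JV0ch8nYtkWmZxWp5jZL+Ra+G8ksa1knaivkJk+mdMcD1RQDVgnyqcyWxqjWNVm45JQFA5LpVGjO50ksWRjXzORSK7LTdZi7lKtdednLnShZ/ltcvks+vncc/aaVqXfTxXijBN8ZV/ulZqIjFGSBlZ6lJAtJhrjKymcIK0dMqljdhlaKIyK2o3MBdfo1O3puSllPW5fuTmXpnn0ODu1uvxWDjdvRe7oxlYhkY816hp2ElnFiQxEwkq5LaQwd+yeLy7eqLApMPPwr7Tt8rQQprGAiJjfZbL5/HafOh+IsFsIKOWbMd7pnFGKgkeMQUYuQkizXcruaYqnVMyGzlUABpL4e/c4+zfirLJesHOhc/QobDH07e6iU2nECtSMaiV8/PL5eqqM6hCFTokPD0QMA4DKgkRJBIZpzs+4pd7zHxYlmQ8HGrlADRxm+Kh4ubMkq2zfaafbo1genFEu3Yuik47LGJZG4RoyeF49u+hi5xXJBgnJhAQQRoaQDBQMz9tam2b1bm13Z/I24/JNELIBBRhdMxqy9qUmpt7hHFlfUhJg1A/rJlJoax7WcOtEpCrpsJ4+O6+m2BQMhNCZzNmb1VsSHJ2JGGDX4Ozvp2mw3iZzZ6zVDppERpGi79nxM1qlX9XeUhHeUVLm3BdrcV6cM1xadylDE+KYHWv+OnTrS1gJg0oVzE4eHpRUZBjGYd8HoecqHjF2pbGzrCrcUltFzhVb7l5uMajjny1nF2+mHSyrJev0tu0peqtWNGiDSFBQJma5JqO7QB8eR52hF9+bKhvWLJ8Mpp/CFNNKFFrzmaT6ZiNoHytIHWgVcmpl7qLaFqMi1GgsnautpSh4fTX1PflYD3GIzJ6JXmHrj6K9CquzFrRmpS8q72+fa2dVI2GHENHDyEkWUMs751lro+ESoCGPnRSnJ5NT2huVFJulZR5r8ys4/3OZr5NSyVVY4aaGTNXSSBVvyldw4N6k7KorKGzrI2cc117NSZBERYiKFxJ0dOKv6C5dni1SovClcbPWnvcZFTaoa/Cq92t+vXRpkI3L2BZV5B6HA84IQwqrD442taDj6pff4ZbpmJciTxpVCRQLEFKG2tFXcU3o7nGoq7XdJvdmb7QLVzLWx6/3KCbttmL3NGk5qvNaoe0Mj9dHgopKAsmvK4t2OJmraJbc3xZdVhQeSxdfjp1YGN7OHBKNasgd7F9aqRyVZuWf6KXMTR5JBFt79fV6fDbmdPKzKnX5YnfeAiAMgExPhsyotxxsc94n6lwgHVub0dzdkCFbWWrgXW4g4q3hNKohKd4e6N7U5p/U3BVRyxKDzhEreis8O/bwXiqgio2awAKMwAZLAchR6lUh9Zutrp0q6FibWdVUEVbWmyBZnuJYYKUk8G7rcq/VbhCZaBdbVNNRiwuUj03HlklMqkA1dUAYgsBMwAEMwADLQYJWHE2WdFTXMxqfa59roWFlWSQVGeGVYSSYniTdrmxfNm9k7TFfbRvVWVGVzc/ak5pYV99gZFxdrRAgX4sXhU4mgR6/yPt0qTppuPinvDRe9ncdZHFsJPMrJnTdHfPWVqvXsC4kOnZjdTjeprNuHhWZD5IWF9JTXZjUXZ8e5SDpayWb1qiViOfSiLip5r04tP45dvwx+PgWJyzVICYcJqwmJXFqDTSu2CWe9d2H+ZSMotjUXltrX9lkFqNeZCJVIaES29xY41aibdkPEJ1UTJ2RXKITW2Mq4KK6c/C3760cWOWZHuFV5JoTWFvbiV506SW1ua0U7lNJ1dEO0Ys"/>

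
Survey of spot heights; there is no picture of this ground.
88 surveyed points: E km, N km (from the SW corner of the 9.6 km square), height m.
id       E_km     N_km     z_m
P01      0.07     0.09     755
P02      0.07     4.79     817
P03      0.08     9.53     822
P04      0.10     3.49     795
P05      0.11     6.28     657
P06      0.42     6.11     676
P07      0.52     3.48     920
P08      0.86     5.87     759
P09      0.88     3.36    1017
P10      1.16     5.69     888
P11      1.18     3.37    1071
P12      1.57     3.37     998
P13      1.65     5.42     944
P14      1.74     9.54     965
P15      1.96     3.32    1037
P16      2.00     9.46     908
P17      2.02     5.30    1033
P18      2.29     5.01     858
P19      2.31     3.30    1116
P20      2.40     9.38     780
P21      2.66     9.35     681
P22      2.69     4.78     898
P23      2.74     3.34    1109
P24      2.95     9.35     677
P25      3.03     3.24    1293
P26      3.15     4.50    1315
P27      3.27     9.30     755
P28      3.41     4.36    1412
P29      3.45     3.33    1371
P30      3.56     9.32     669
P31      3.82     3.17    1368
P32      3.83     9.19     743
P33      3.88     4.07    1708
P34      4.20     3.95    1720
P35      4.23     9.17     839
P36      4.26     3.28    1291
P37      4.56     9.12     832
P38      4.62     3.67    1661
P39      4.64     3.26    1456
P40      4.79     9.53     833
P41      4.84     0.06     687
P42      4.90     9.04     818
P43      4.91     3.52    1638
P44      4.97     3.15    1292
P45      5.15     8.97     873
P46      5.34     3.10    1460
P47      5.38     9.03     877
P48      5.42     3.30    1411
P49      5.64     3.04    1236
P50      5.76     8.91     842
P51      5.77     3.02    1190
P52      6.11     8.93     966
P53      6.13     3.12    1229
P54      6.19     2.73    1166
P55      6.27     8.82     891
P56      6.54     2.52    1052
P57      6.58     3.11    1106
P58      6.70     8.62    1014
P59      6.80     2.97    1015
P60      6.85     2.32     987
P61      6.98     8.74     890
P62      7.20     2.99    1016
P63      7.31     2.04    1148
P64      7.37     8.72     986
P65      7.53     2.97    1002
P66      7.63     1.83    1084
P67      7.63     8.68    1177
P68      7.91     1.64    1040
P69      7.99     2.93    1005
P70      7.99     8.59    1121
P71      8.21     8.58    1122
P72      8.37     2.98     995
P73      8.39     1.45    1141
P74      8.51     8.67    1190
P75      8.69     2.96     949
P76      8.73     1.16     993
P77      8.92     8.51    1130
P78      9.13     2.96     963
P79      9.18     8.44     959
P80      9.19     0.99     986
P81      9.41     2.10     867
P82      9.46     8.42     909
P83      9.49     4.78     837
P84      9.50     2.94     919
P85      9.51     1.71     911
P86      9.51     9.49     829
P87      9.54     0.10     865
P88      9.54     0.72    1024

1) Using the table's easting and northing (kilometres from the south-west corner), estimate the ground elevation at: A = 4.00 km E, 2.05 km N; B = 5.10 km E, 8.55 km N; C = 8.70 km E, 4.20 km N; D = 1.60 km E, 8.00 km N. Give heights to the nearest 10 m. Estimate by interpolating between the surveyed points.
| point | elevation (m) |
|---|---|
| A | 1280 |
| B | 920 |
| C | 930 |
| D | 900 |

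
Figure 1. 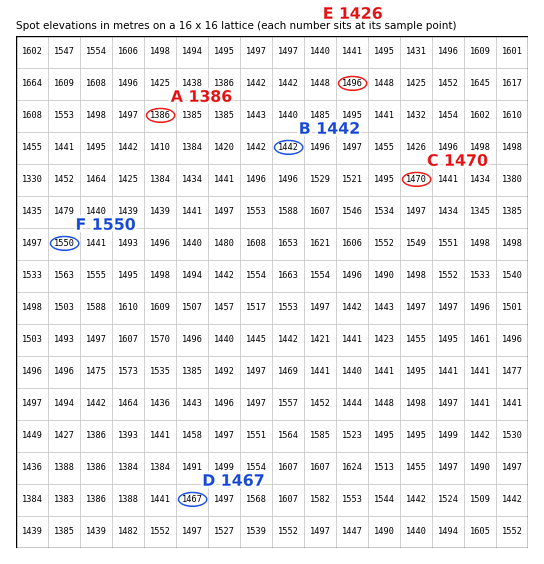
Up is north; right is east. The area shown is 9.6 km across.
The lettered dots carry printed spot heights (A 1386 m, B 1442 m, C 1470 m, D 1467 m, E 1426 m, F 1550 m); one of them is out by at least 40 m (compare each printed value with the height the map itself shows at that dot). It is E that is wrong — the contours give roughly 1496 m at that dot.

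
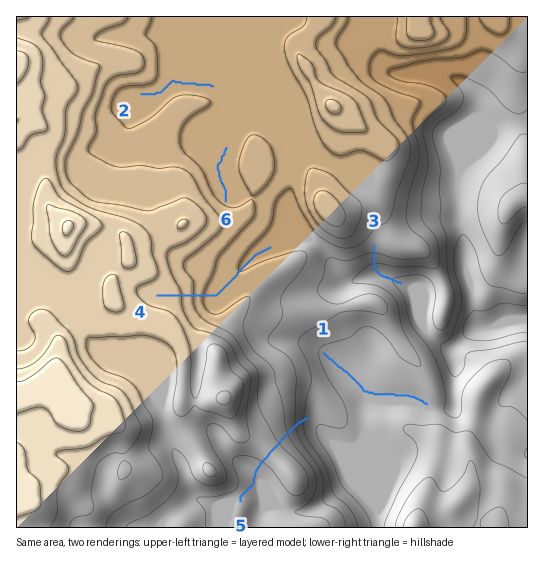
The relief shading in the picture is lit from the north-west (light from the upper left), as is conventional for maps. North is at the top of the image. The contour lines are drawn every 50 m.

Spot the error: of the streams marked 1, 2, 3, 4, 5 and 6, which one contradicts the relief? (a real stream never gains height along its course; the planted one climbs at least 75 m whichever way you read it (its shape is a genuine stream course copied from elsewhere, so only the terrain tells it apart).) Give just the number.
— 5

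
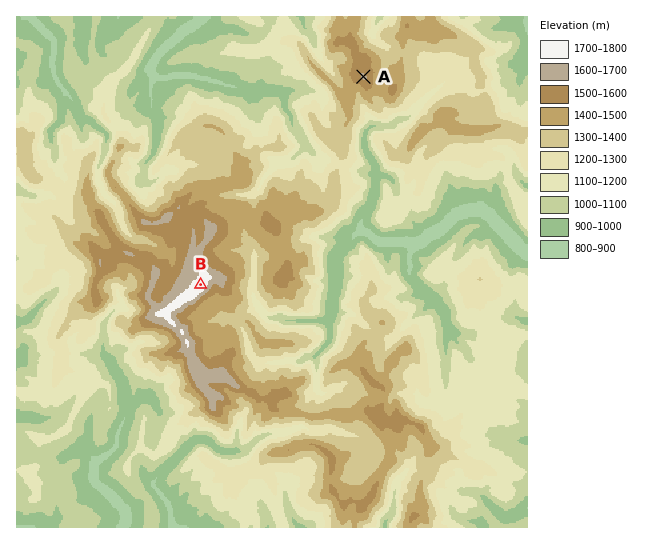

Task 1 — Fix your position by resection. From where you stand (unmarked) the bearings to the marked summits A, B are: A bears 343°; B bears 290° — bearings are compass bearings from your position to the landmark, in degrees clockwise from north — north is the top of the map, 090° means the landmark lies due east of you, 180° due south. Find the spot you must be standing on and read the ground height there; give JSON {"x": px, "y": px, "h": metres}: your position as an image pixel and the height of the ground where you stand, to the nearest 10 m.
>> {"x": 455, "y": 377, "h": 1150}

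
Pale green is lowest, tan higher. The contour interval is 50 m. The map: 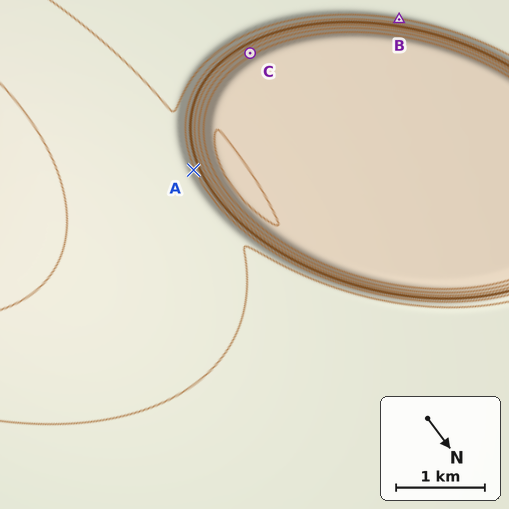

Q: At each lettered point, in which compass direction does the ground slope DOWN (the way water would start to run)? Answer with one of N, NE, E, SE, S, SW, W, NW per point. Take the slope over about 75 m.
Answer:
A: E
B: SW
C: S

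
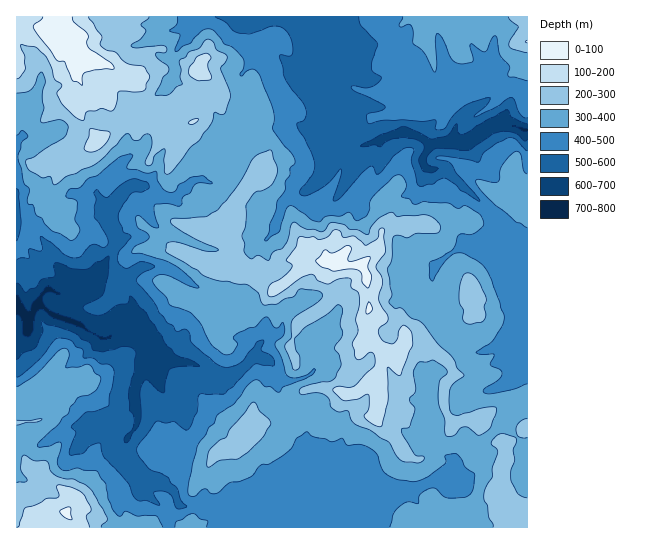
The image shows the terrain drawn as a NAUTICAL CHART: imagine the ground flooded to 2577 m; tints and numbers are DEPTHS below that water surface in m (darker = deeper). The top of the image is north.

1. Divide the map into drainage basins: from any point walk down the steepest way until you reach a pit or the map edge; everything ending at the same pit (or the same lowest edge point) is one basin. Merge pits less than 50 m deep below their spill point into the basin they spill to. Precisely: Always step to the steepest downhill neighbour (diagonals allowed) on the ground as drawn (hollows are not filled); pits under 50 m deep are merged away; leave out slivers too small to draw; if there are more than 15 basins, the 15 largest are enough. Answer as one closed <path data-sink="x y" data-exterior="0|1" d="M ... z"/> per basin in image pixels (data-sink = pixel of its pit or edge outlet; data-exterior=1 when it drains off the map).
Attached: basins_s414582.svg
<path data-sink="17 306" data-exterior="1" d="M127 16l-111 1 0 138 10 4 7 6 13 2 13-8 20-6-19 18-19 38-12 6-2 7 1 12-12 15 0 278 511 1 0-127-10 4-14 0-25 14-13 1-12 5-9-19 1-21 10-10-7-14-15-13-10-4-17 0-5 11-18-3-18-15 4-42-2-21-5-9-19 0-5-2-28-3-17 17-16 12-11-6-13-4-14-13-2-21-2-6-11-8 0-2 12-30 33-46-2-11-10-9 2-11 2-3-2-3-8-3-14-13-16-4-8-13-11-12-2 6 1 36-4 7-11 3-11-11-4 0-10 5-15-1-7 4-16 4-16 10 2-7 2-18-15-34-1-13-13-9-10-12 3-4 28-1 8-4 4-8z"/><path data-sink="525 130" data-exterior="0" d="M527 16l-398 0-14 8-4 8-8 4-28 1-3 4 10 12 13 9 1 13 15 34-4 26 16-11 16-4 7-4 15 1 14-5 11 11 11-3 4-7 0-44 12 14 8 13 16 4 14 13 10 5-2 4-2 11 10 9 2 11-33 46-12 30 0 2 11 8 2 6 2 21 14 13 13 4 11 6 16-12 17-17 28 3 5 2 19 0 5 9 2 21-4 42 18 15 18 3 5-11 17 0 10 4 15 13 7 14-10 10-1 21 9 19 12-5 13-1 25-14 14 0 11-4z"/><path data-sink="17 225" data-exterior="1" d="M77 153l-18 6-13 8-9 0-14-10-7 0 1 91 11-14-1-12 2-7 12-6 19-38 15-13z"/>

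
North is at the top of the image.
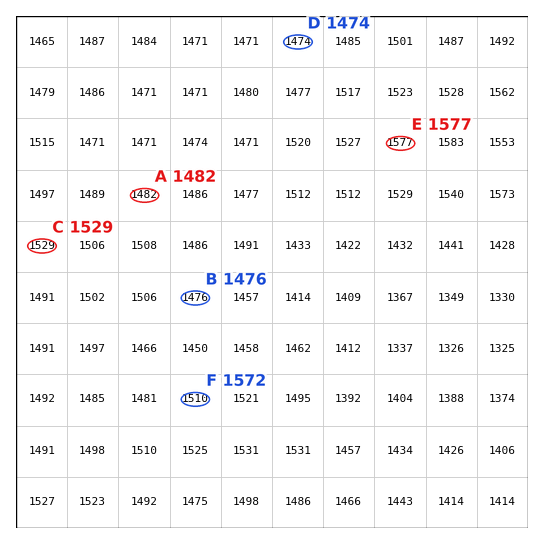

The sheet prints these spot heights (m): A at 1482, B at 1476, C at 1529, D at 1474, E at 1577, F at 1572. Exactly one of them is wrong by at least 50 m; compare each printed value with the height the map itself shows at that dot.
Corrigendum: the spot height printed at F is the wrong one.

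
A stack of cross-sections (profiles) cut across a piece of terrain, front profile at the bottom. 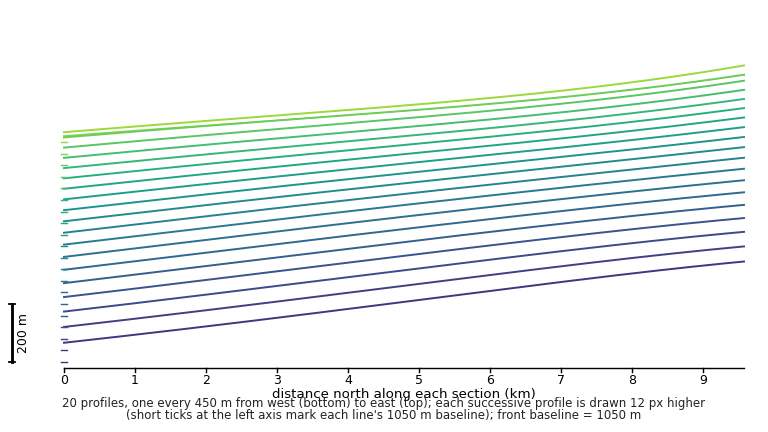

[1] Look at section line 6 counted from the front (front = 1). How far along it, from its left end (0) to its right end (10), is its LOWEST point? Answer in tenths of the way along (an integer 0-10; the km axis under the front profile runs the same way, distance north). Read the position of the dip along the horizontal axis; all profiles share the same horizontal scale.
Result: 0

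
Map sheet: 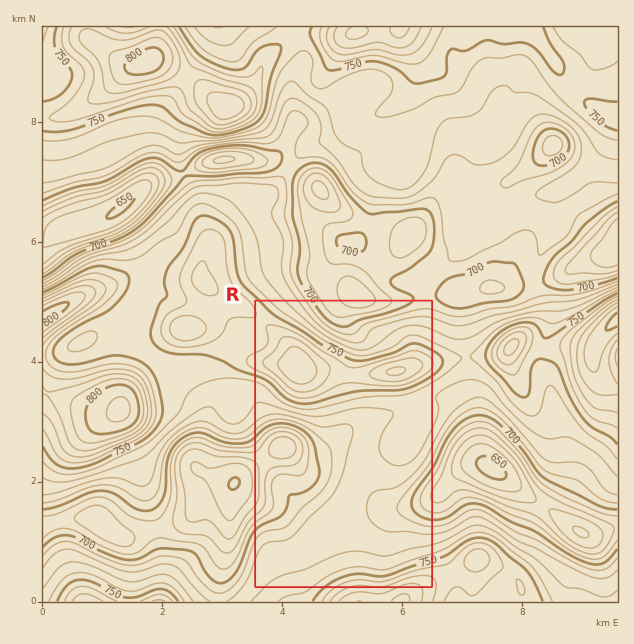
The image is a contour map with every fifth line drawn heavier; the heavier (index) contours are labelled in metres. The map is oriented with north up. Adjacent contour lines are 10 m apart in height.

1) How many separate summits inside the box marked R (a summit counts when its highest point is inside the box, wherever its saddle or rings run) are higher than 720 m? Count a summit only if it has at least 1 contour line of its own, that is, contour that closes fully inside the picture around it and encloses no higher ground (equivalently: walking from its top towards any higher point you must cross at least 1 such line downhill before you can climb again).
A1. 2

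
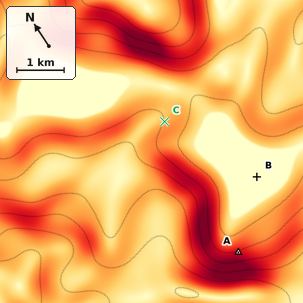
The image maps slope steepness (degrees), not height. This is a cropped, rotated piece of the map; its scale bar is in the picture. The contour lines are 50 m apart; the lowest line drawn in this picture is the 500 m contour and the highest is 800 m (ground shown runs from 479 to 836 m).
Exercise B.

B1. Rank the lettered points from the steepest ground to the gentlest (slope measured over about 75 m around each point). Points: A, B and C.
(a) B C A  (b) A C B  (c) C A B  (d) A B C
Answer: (b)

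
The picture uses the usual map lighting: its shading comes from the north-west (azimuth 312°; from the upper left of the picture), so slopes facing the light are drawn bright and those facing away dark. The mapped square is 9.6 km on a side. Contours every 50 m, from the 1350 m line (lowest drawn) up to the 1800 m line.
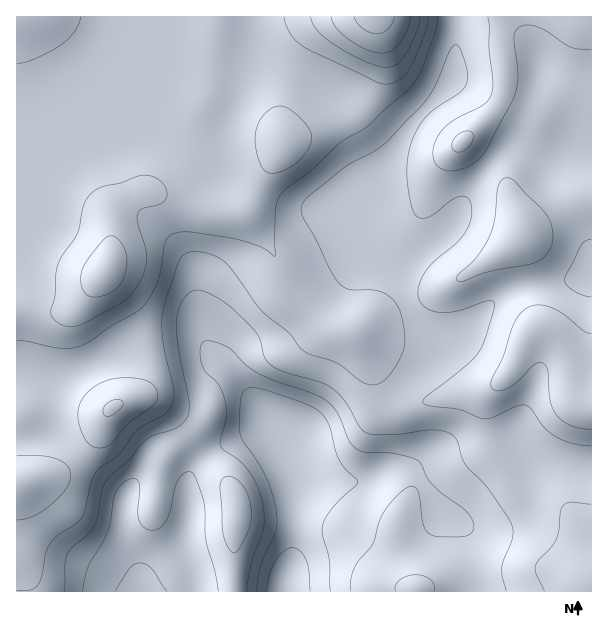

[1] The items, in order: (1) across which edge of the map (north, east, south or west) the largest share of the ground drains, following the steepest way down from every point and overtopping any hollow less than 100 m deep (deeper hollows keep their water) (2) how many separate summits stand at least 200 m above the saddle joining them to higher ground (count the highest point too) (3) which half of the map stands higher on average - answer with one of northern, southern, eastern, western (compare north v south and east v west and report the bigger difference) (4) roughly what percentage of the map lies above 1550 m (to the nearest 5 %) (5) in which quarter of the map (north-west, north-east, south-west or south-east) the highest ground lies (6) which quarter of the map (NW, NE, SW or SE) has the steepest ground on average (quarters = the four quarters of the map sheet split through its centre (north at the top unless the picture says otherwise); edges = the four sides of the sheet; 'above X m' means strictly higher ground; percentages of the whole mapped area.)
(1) Most of the ground drains across the southern edge.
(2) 1 summit rises at least 200 m above its surroundings.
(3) The northern half stands higher on average than the southern half.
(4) About 60 % of the map lies above 1550 m.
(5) The highest point lies in the north-east quarter of the map.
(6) The steepest ground, on average, is in the south-west quarter.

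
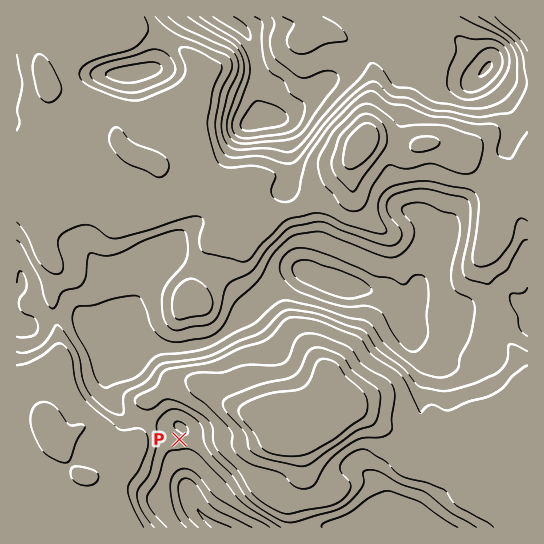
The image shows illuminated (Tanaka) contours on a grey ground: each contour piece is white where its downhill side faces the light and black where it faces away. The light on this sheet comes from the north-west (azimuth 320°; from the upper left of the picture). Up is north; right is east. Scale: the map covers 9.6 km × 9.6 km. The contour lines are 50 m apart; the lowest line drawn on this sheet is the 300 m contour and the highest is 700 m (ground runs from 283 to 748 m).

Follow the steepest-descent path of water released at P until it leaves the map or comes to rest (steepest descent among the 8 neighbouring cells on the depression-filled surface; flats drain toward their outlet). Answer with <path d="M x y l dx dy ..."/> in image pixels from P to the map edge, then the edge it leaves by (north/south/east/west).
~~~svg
<path d="M179 439l3-1 4 4 0 44 5 9 0 3 6 11 4 4 0 1 6 7 11 6"/>
exit: south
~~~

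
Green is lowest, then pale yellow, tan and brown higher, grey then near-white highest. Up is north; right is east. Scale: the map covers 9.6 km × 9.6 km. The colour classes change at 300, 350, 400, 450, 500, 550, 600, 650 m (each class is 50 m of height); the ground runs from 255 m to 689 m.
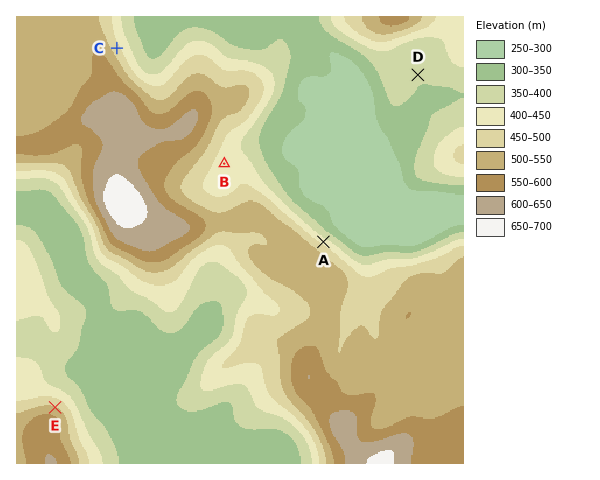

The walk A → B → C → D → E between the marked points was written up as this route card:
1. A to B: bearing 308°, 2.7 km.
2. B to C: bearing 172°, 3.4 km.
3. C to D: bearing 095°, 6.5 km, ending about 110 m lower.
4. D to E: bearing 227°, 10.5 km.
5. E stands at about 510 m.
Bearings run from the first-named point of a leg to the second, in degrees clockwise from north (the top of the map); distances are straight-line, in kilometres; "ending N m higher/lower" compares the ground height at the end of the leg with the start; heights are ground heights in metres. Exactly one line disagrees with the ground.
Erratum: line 2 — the bearing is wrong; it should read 317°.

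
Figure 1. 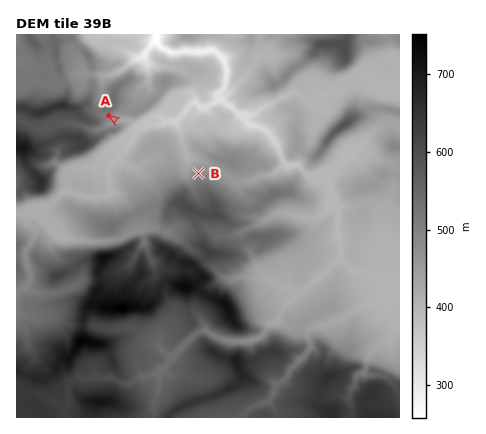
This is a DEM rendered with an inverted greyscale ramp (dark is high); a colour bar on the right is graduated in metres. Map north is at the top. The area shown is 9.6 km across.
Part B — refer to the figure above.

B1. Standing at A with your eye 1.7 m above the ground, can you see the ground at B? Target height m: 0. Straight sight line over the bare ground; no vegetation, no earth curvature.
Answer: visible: true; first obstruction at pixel None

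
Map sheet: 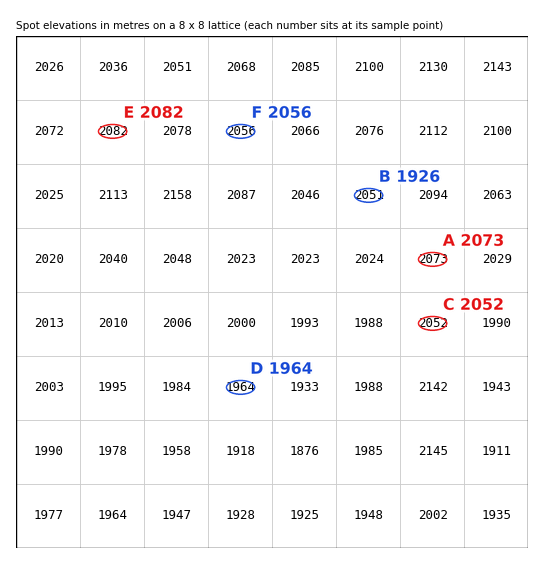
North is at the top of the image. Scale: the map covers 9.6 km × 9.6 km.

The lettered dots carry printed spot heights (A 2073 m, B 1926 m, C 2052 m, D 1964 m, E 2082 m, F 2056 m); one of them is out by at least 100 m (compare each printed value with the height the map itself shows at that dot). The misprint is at B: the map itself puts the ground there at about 2051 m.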